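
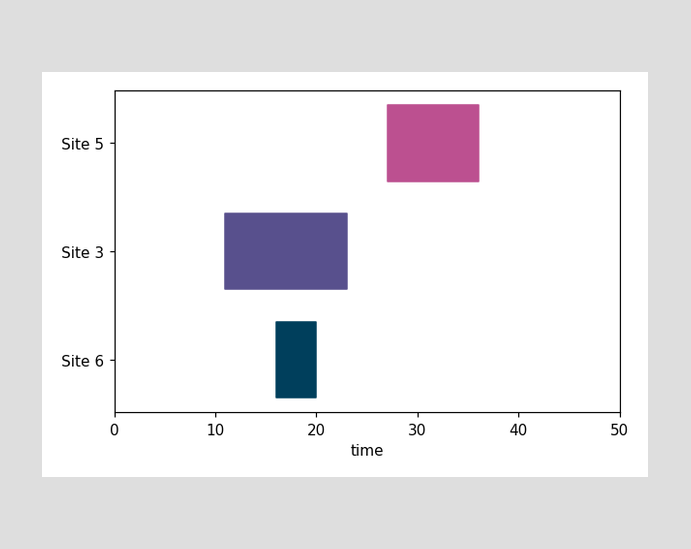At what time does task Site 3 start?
11

The Site 3 bar begins at t=11.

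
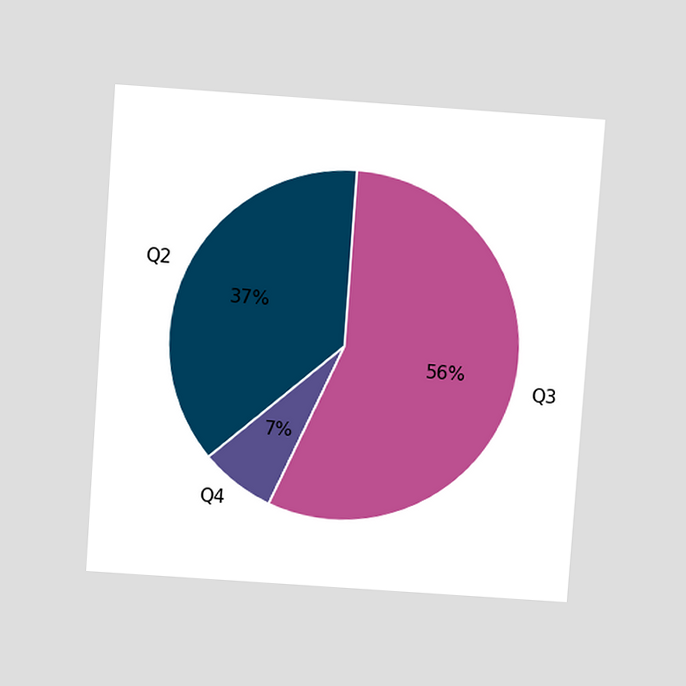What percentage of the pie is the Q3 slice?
56%

The chart is tilted about 4° clockwise and viewed slightly from above. The Q3 slice takes up 56% of the pie.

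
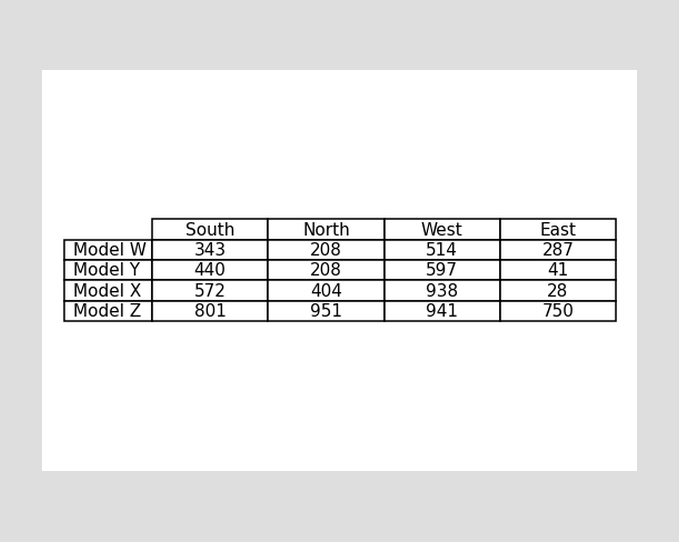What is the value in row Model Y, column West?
597

The (Model Y, West) cell reads 597.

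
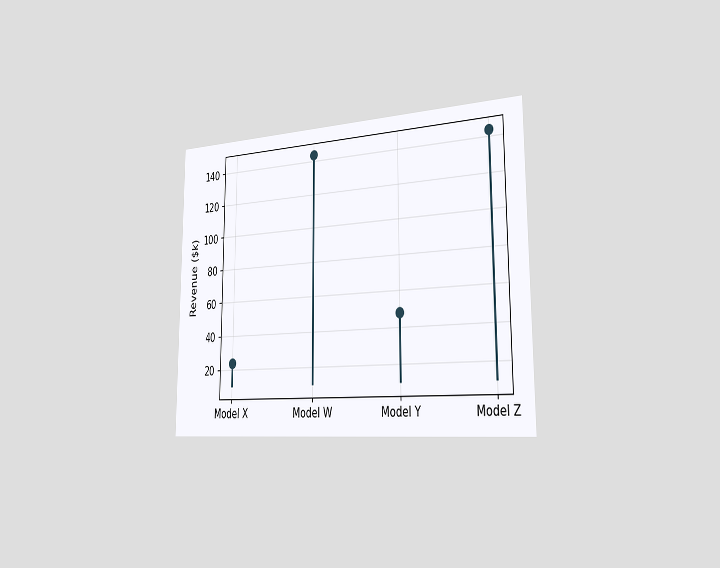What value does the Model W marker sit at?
The chart is viewed slightly from the right. The Model W marker sits at $144k.

$144k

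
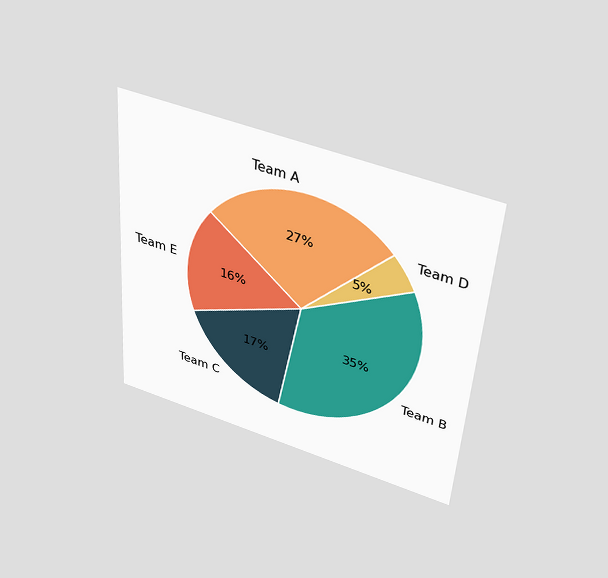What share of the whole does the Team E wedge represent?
The chart is tilted about 4° clockwise and viewed slightly from above. The Team E slice takes up 16% of the pie.

16%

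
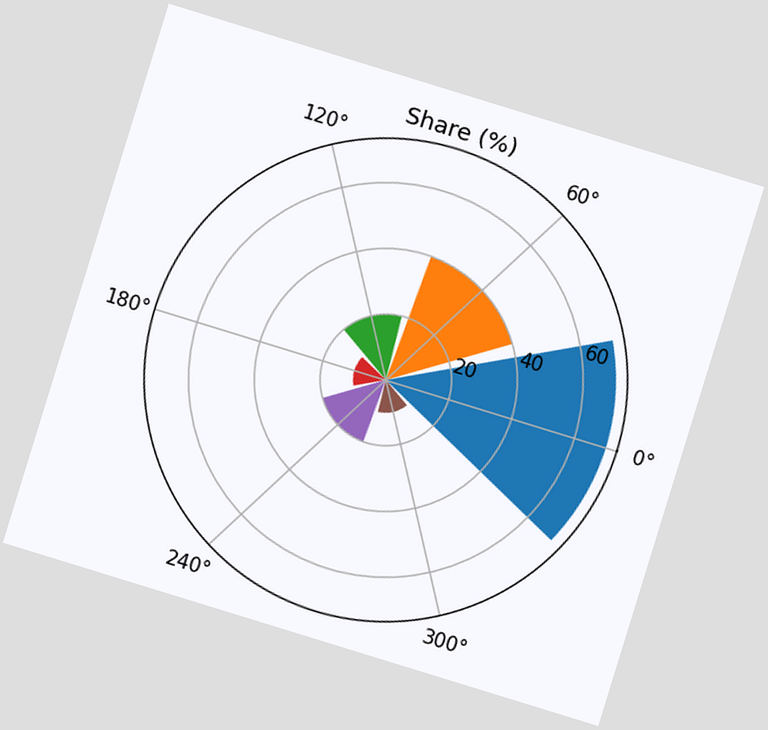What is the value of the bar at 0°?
The chart is tilted about 17° clockwise. The bar at 0° reaches 70% on the radial axis.

70%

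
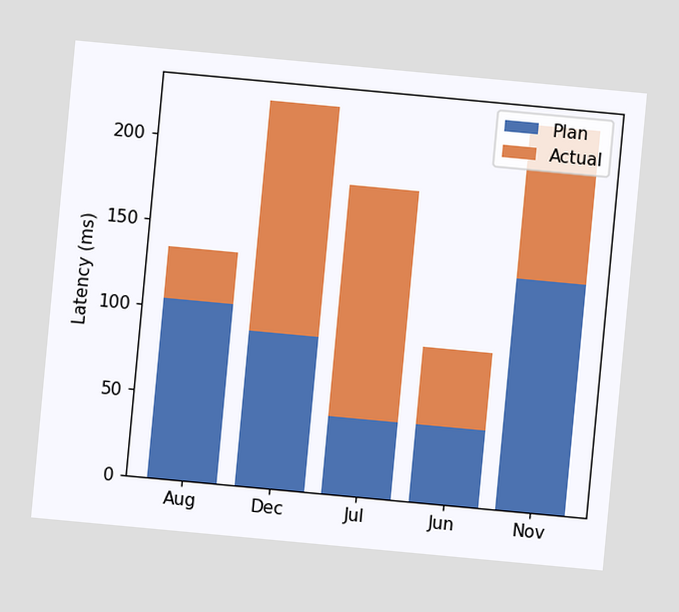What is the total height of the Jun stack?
90ms

The chart is tilted about 5° clockwise. The Jun stack's top reaches 90ms on the y-axis.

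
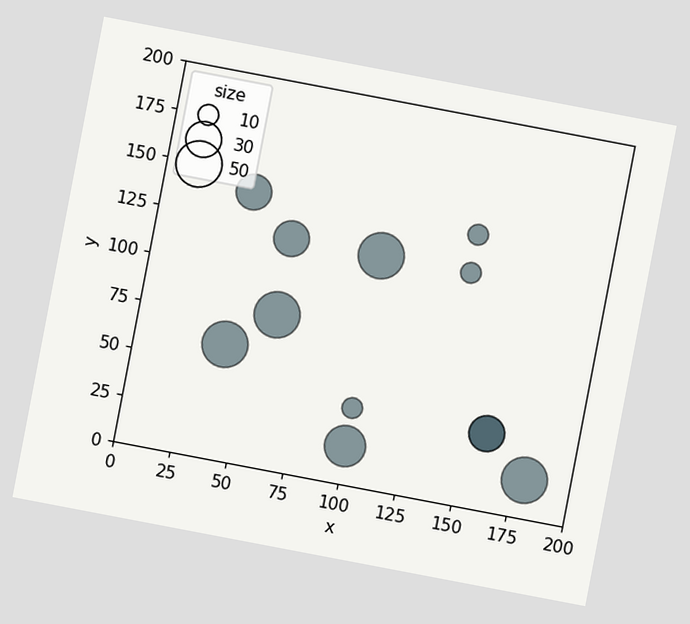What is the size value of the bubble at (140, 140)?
The chart is tilted about 11° clockwise. Matching the bubble at (140, 140) against the size legend gives 10.

10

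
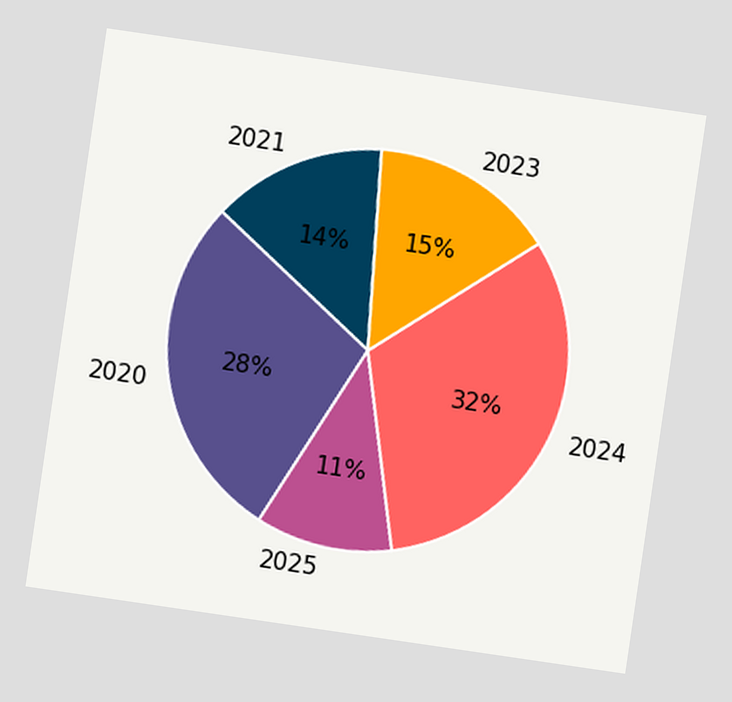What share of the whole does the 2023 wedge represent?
15%

The chart is tilted about 8° clockwise. The 2023 slice takes up 15% of the pie.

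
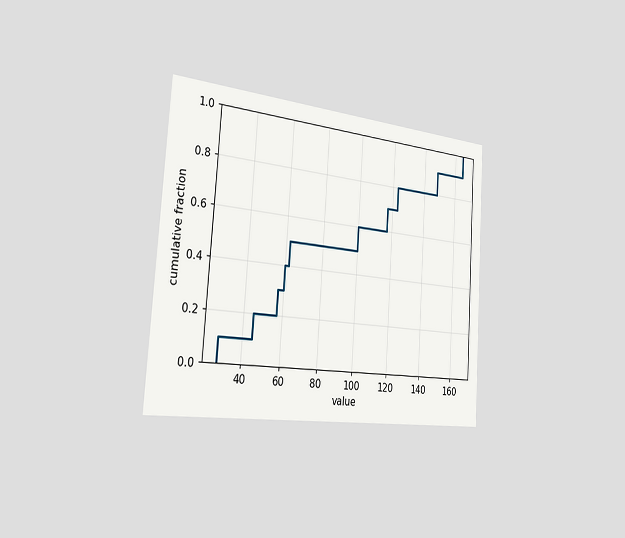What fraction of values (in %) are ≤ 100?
60%

The chart is tilted about 4° clockwise and viewed slightly from the left. At x=100 the ECDF step is at 60%.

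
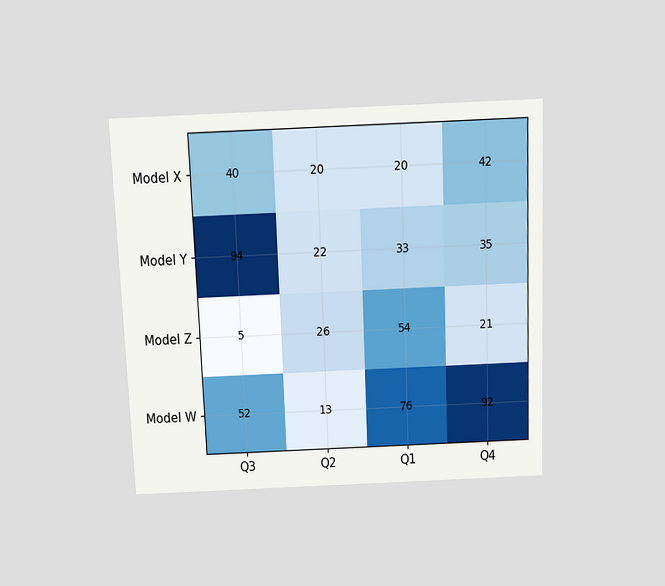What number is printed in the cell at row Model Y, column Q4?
The chart is tilted about 2° counter-clockwise and viewed slightly from above. The (Model Y, Q4) cell reads 35.

35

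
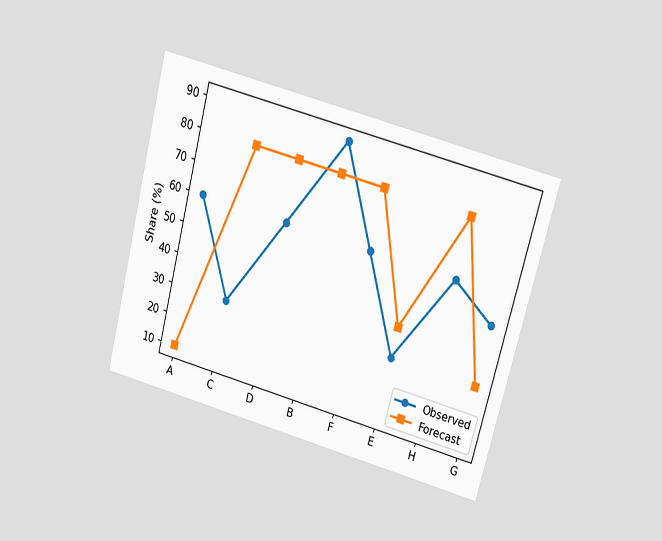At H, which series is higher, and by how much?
The chart is tilted about 15° clockwise and viewed at a slight angle. At H, Forecast sits above the other line by 20%.

Forecast, by 20%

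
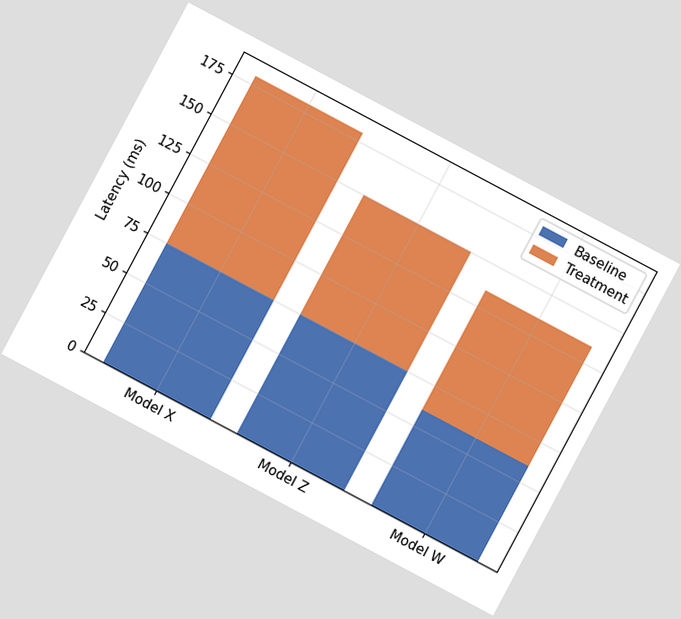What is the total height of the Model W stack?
The chart is tilted about 28° clockwise. The Model W stack's top reaches 135ms on the y-axis.

135ms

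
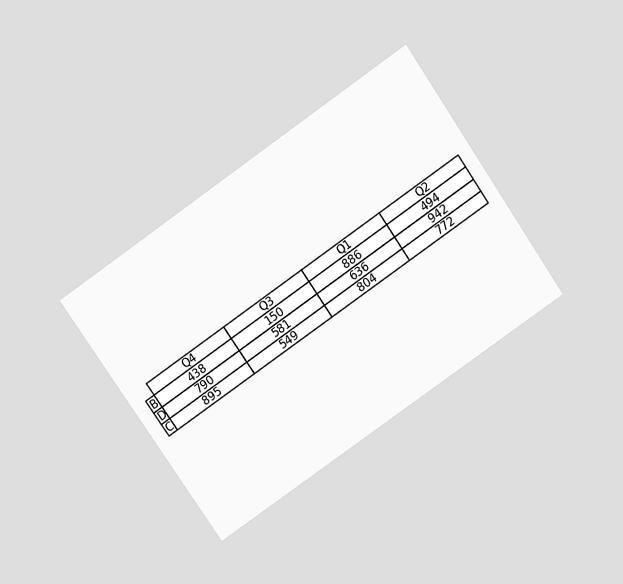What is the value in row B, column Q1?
The chart is tilted about 35° counter-clockwise and viewed slightly from above. The (B, Q1) cell reads 886.

886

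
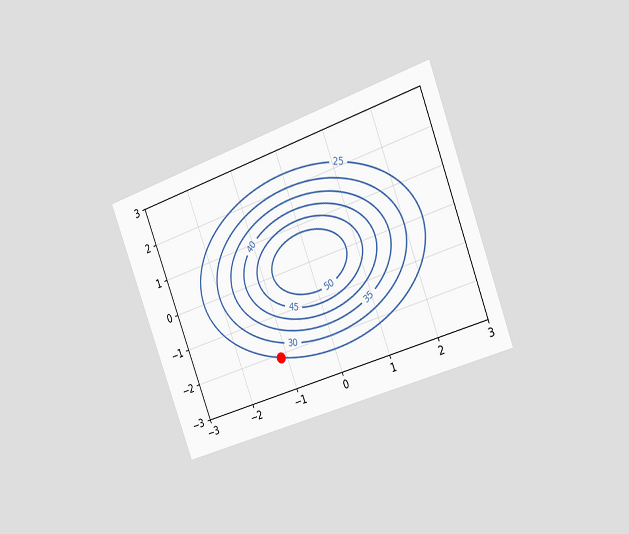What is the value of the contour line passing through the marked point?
25

The chart is tilted about 21° counter-clockwise and viewed slightly from the right. The marked point sits on the contour labelled 25.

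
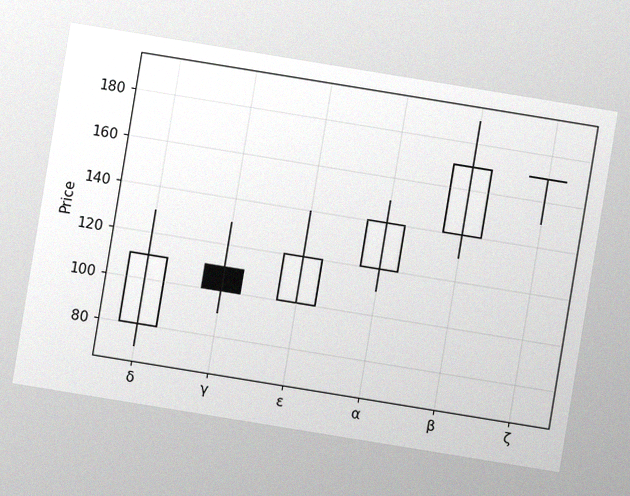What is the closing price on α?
140

The chart is tilted about 9° clockwise, with some photo noise. The α candle closes at 140.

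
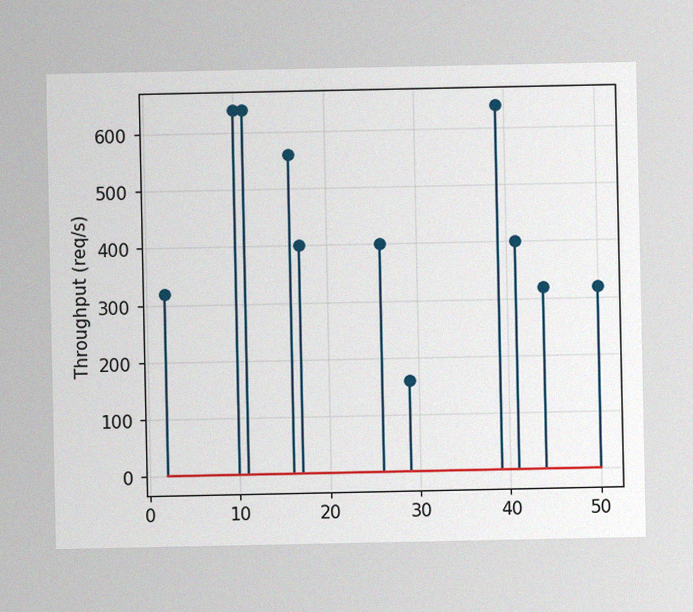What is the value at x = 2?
320req/s

The image has some photo noise and uneven lighting. The stem at x=2 reaches 320req/s.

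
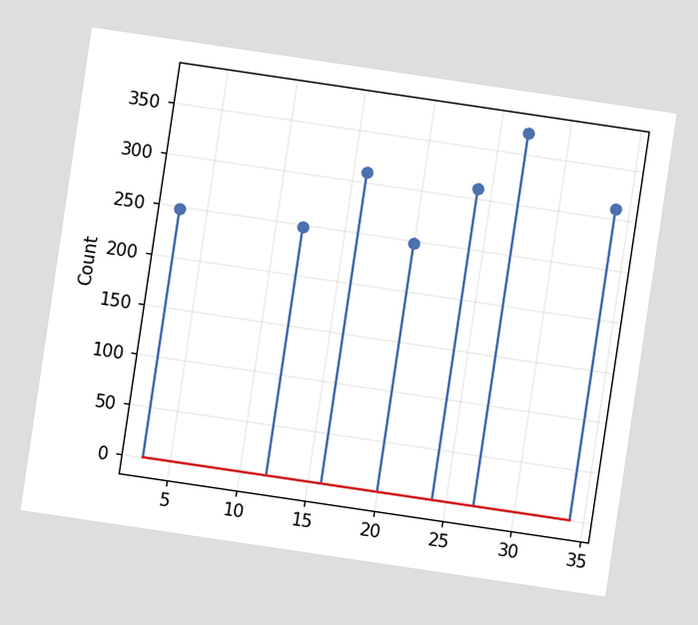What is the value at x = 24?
The chart is tilted about 8° clockwise. The stem at x=24 reaches 310.

310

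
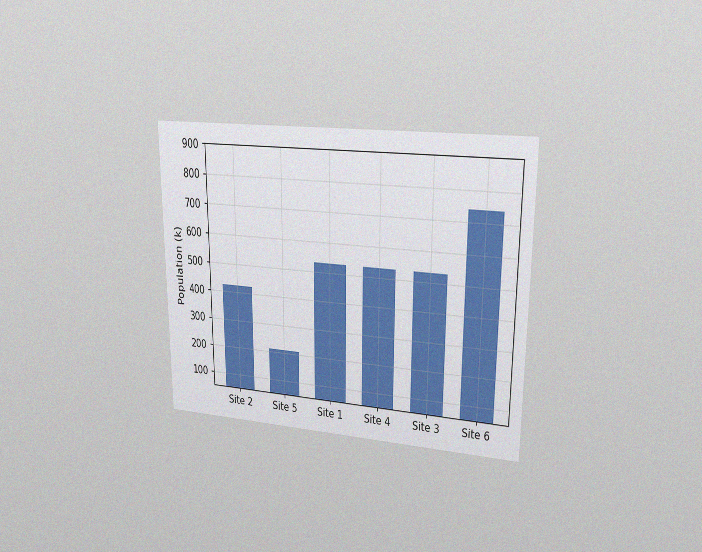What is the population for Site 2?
424k

The chart is viewed at a slight angle, with some photo noise. Reading along the chart's y-axis, the Site 2 bar reaches 424k.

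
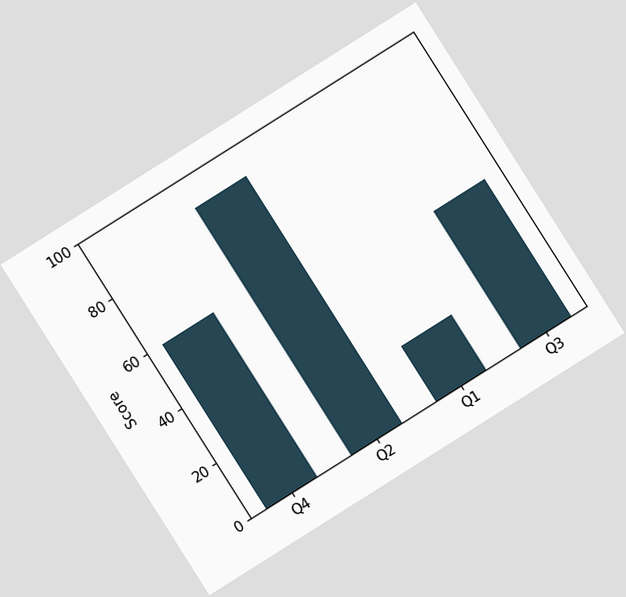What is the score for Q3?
50

The chart is tilted about 32° counter-clockwise. Reading along the chart's y-axis, the Q3 bar reaches 50.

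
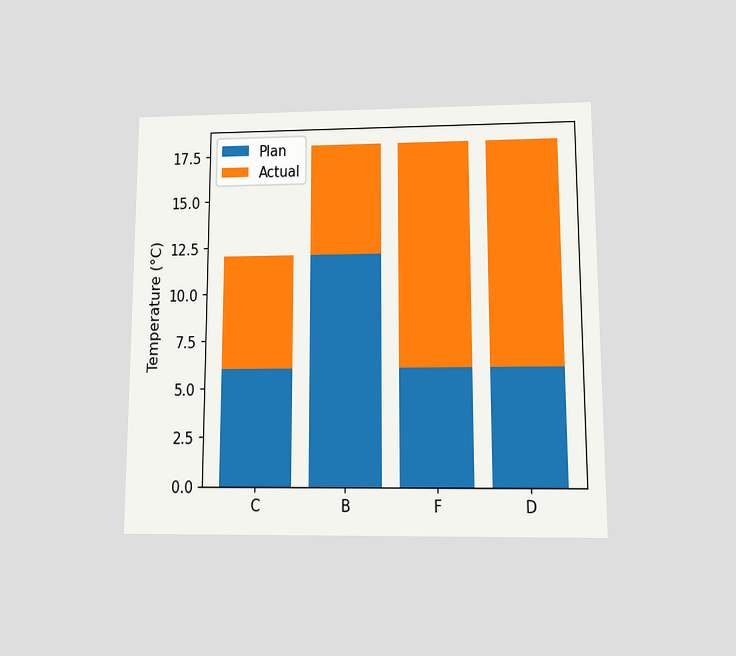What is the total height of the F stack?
The chart is viewed at a slight angle. The F stack's top reaches 18°C on the y-axis.

18°C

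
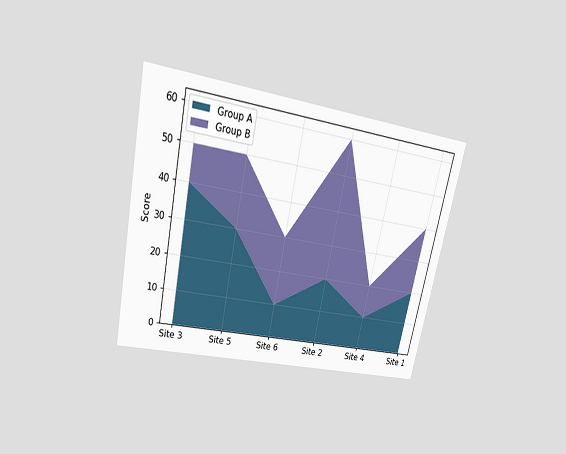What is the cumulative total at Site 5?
The chart is tilted about 12° clockwise and viewed slightly from above. The stacked total at Site 5 reaches 50.

50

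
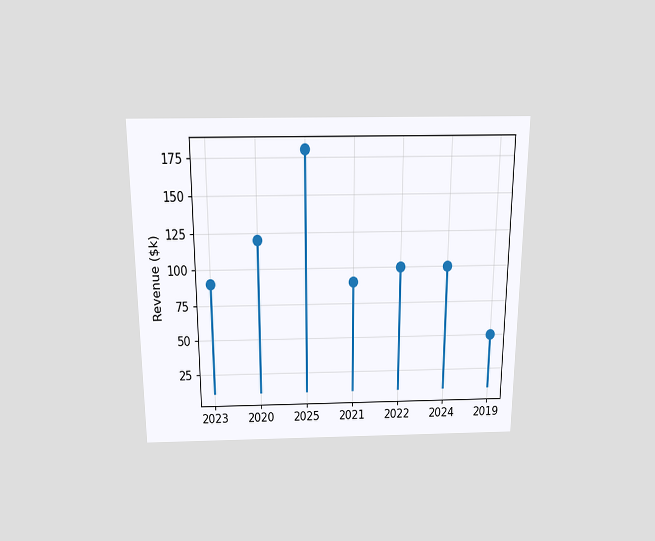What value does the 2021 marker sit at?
The chart is viewed slightly from above. The 2021 marker sits at $90k.

$90k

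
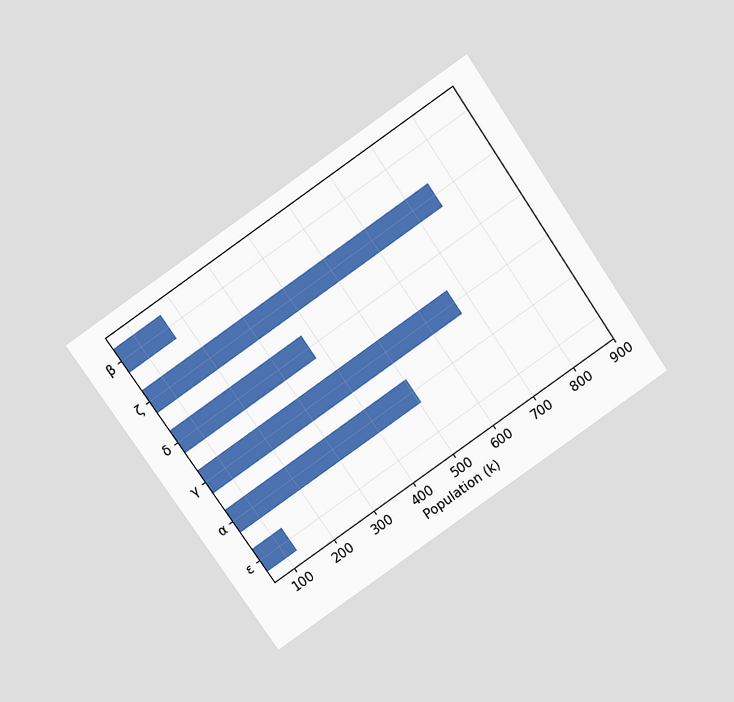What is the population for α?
504k

The chart is tilted about 34° counter-clockwise and viewed slightly from above. Reading along the chart's x-axis, the α bar reaches 504k.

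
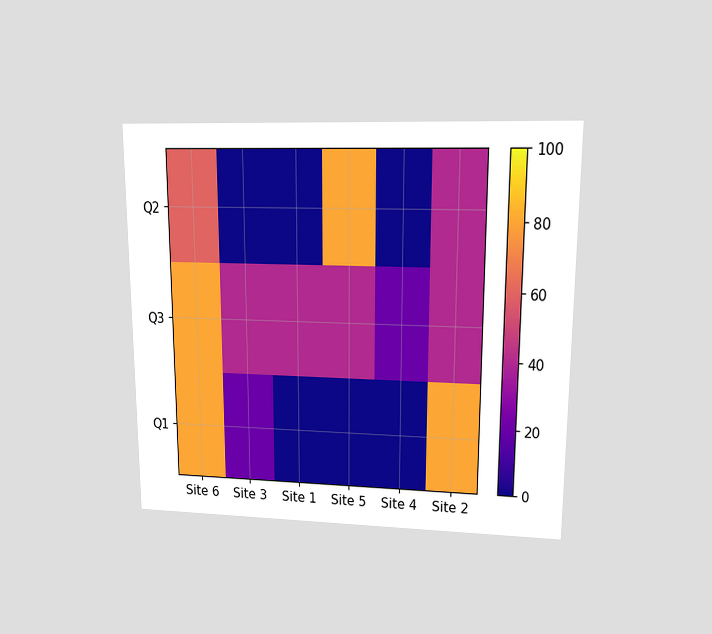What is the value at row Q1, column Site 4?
0

The chart is viewed at a slight angle. Matching cell (Q1, Site 4) against the colorbar gives 0.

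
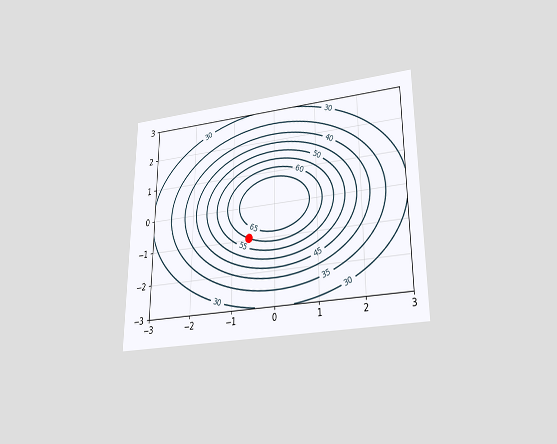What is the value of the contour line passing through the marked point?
60

The chart is viewed slightly from below. The marked point sits on the contour labelled 60.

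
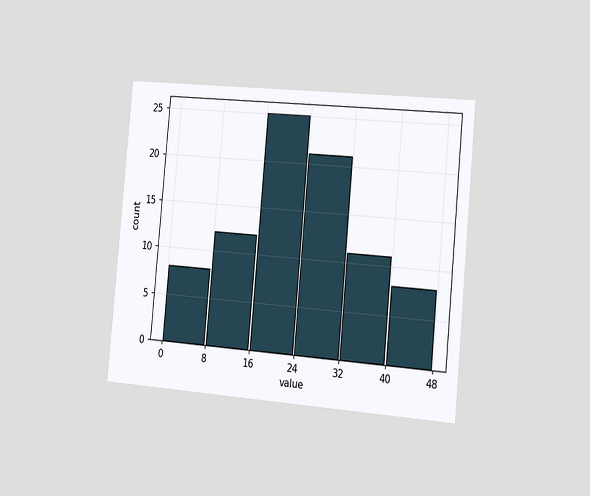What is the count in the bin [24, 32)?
The chart is tilted about 5° clockwise and viewed slightly from the right. The [24, 32) bin has height 21.

21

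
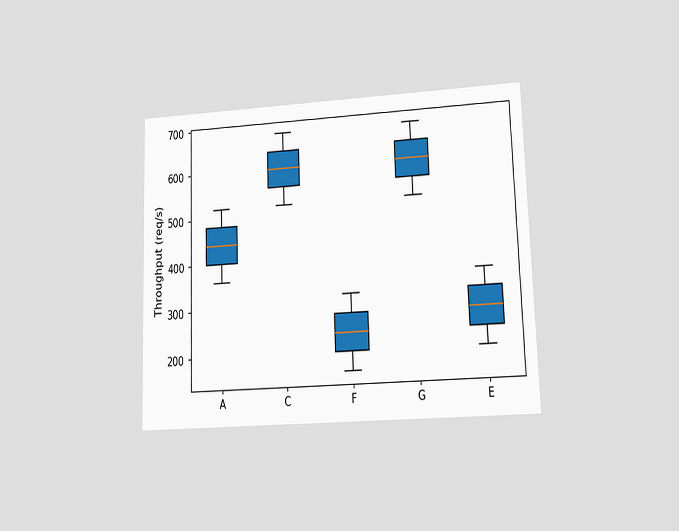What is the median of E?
The chart is viewed at a slight angle. The median line in the E box sits at 280req/s.

280req/s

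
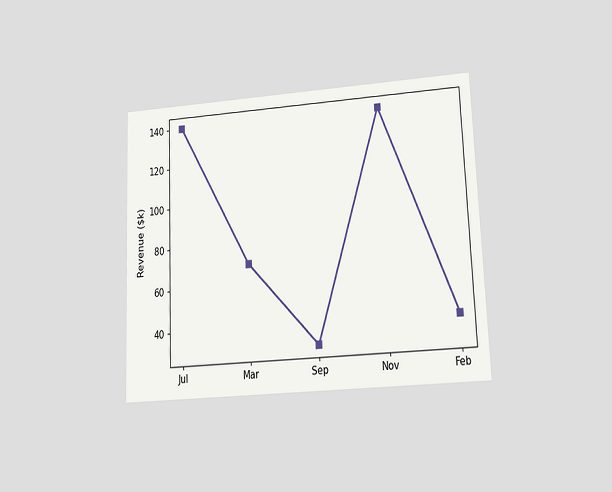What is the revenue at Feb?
The chart is tilted about 2° counter-clockwise and viewed at a slight angle. At Feb, the line is at $40k.

$40k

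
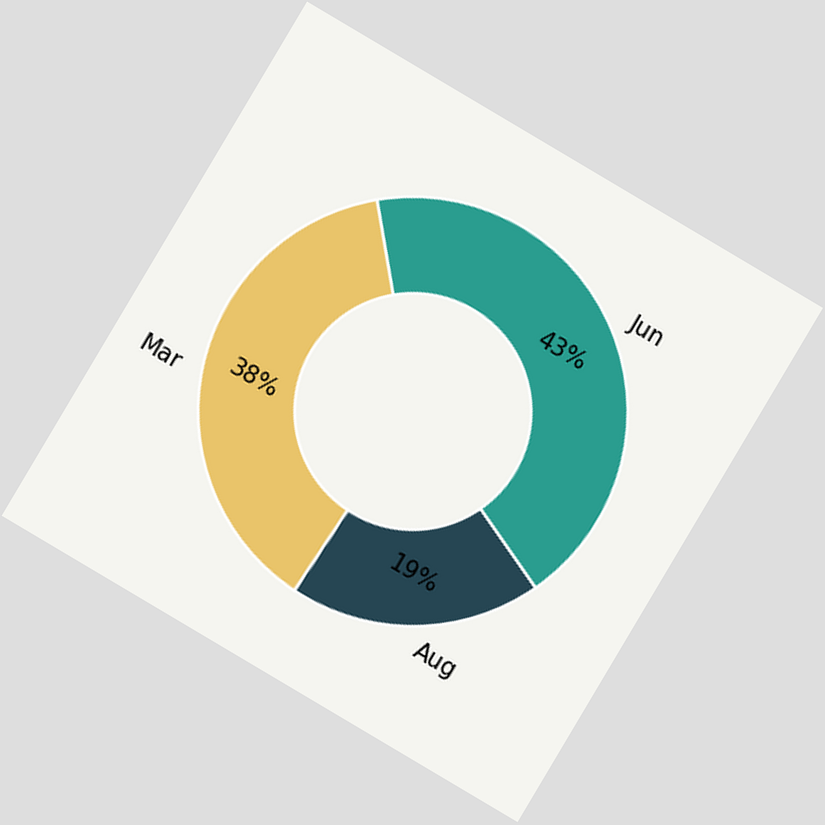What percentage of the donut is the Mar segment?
38%

The chart is tilted about 31° clockwise. The Mar segment takes up 38% of the ring.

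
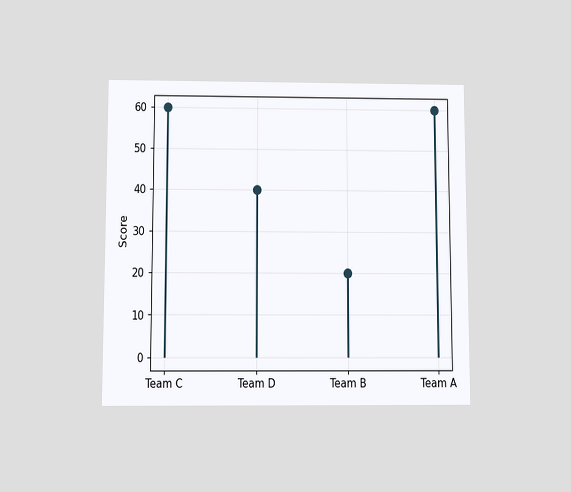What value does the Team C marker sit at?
60

The chart is viewed slightly from below. The Team C marker sits at 60.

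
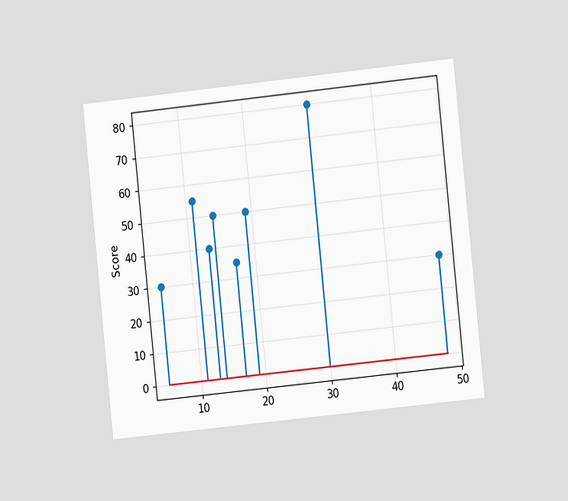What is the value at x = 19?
50

The chart is tilted about 6° counter-clockwise and viewed slightly from the right. The stem at x=19 reaches 50.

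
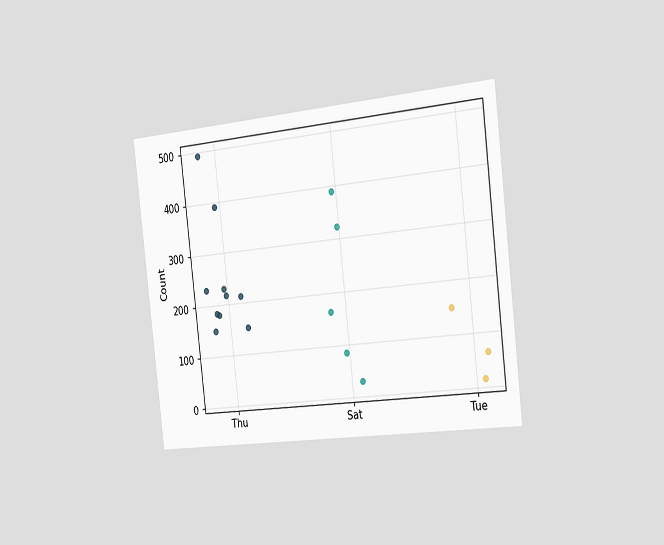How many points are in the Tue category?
The chart is tilted about 7° counter-clockwise and viewed slightly from the right. Counting the markers in the Tue column gives 3.

3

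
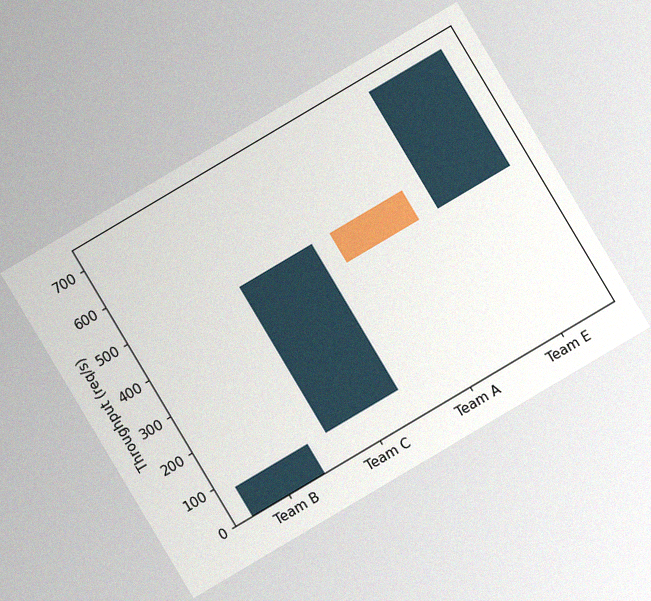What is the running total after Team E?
720req/s

The chart is tilted about 31° counter-clockwise, with some photo noise. After Team E the running total reaches 720req/s.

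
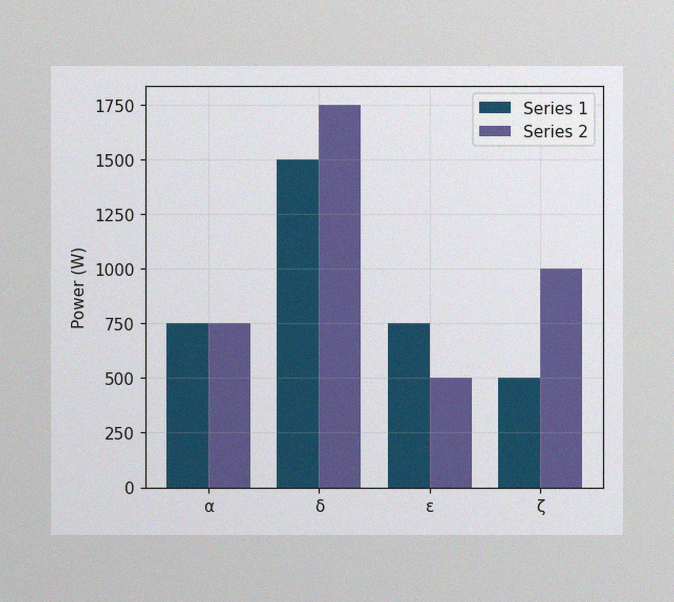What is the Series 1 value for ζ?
500W

The image has some photo noise and uneven lighting. The Series 1 bar at ζ reaches 500W on the y-axis.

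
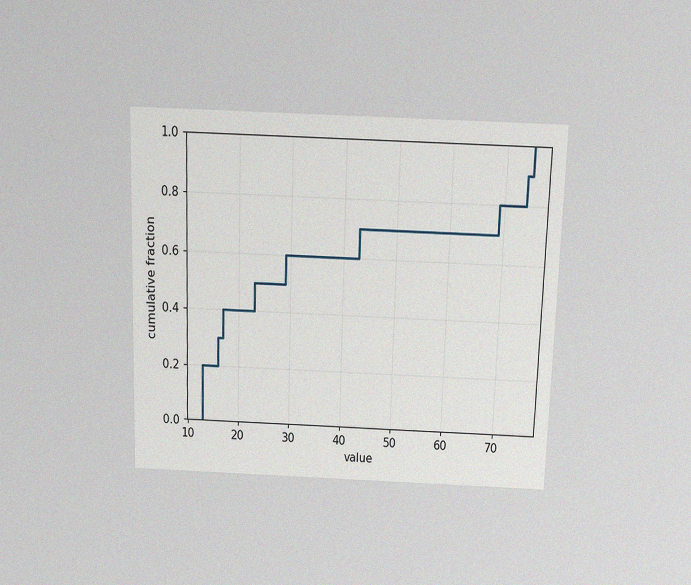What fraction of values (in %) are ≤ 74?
The chart is viewed slightly from above, with some photo noise. At x=74 the ECDF step is at 90%.

90%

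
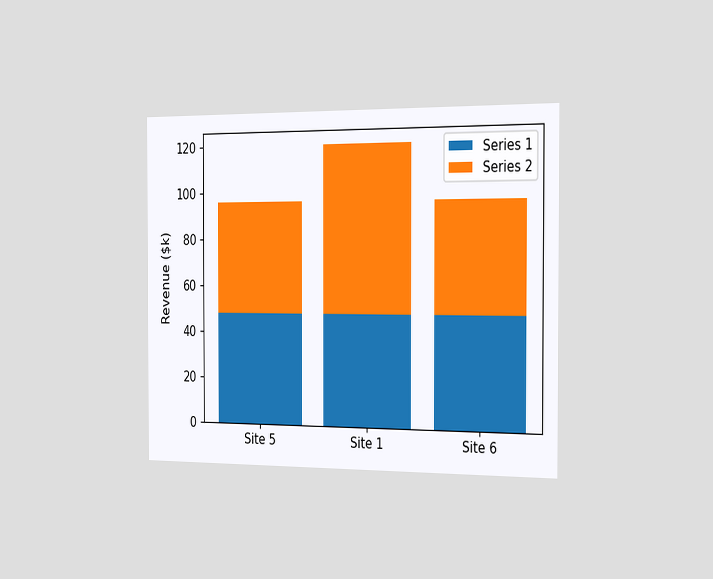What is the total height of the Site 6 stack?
$96k

The chart is viewed slightly from the right. The Site 6 stack's top reaches $96k on the y-axis.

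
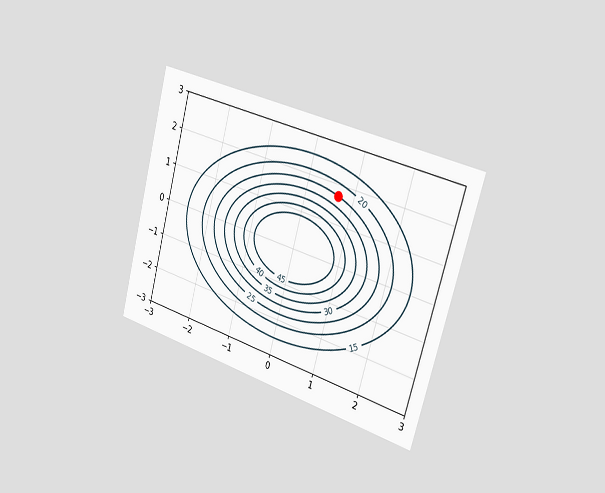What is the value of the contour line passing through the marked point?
The chart is tilted about 16° clockwise and viewed slightly from the right. The marked point sits on the contour labelled 25.

25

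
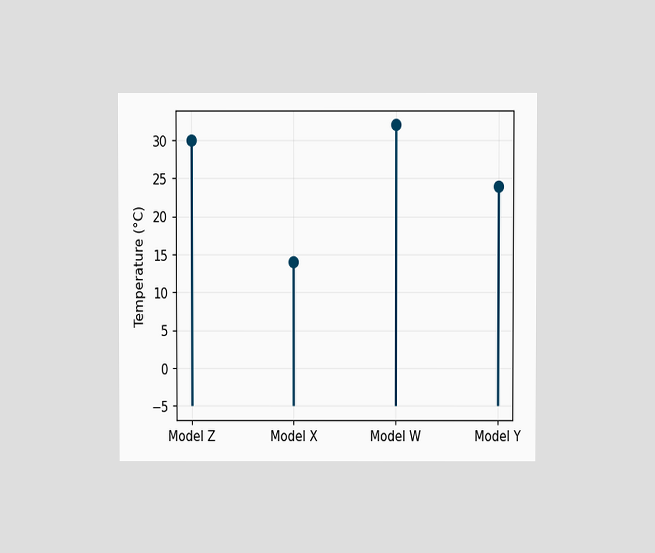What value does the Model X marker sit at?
The chart is viewed at a slight angle. The Model X marker sits at 14°C.

14°C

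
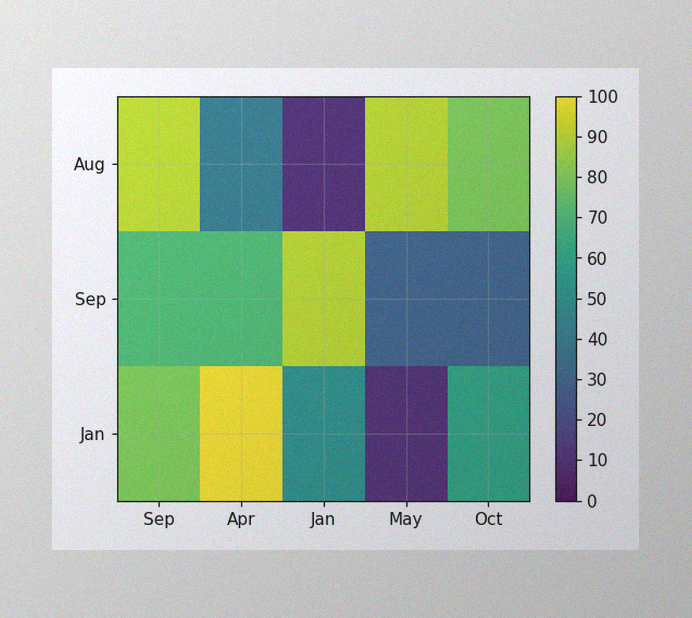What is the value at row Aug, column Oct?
80

The image has some photo noise and uneven lighting. Matching cell (Aug, Oct) against the colorbar gives 80.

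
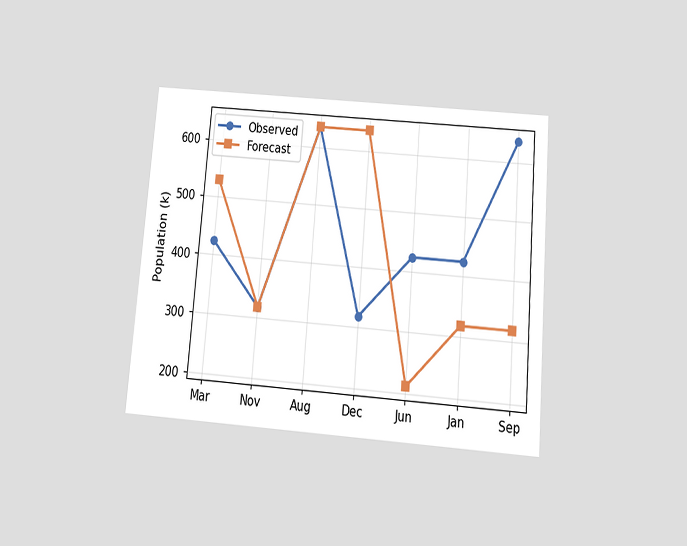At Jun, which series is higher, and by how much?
The chart is tilted about 5° clockwise and viewed slightly from below. At Jun, Observed sits above the other line by 212k.

Observed, by 212k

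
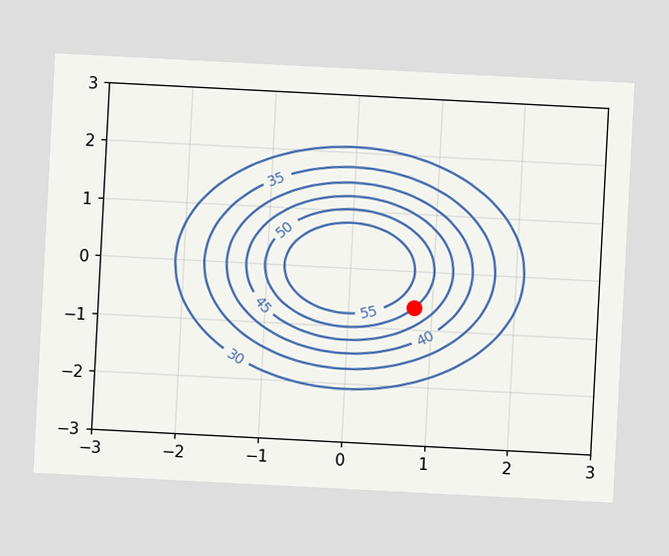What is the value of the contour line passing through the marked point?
50

The chart is tilted about 3° clockwise. The marked point sits on the contour labelled 50.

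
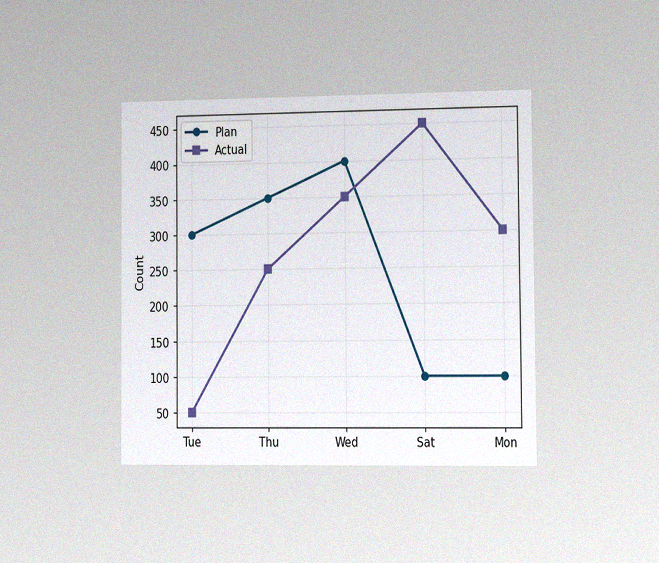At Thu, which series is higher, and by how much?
Plan, by 100

The chart is viewed slightly from the right, with some photo noise. At Thu, Plan sits above the other line by 100.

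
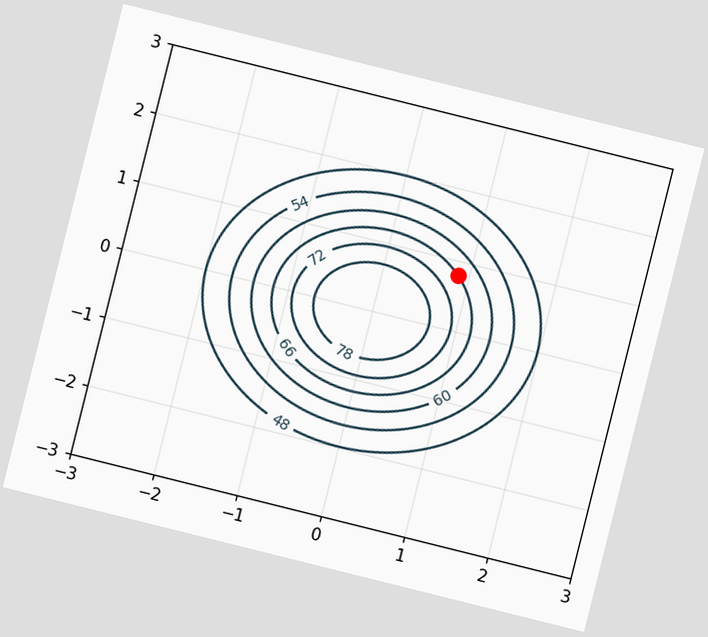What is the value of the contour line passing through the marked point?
The chart is tilted about 14° clockwise. The marked point sits on the contour labelled 66.

66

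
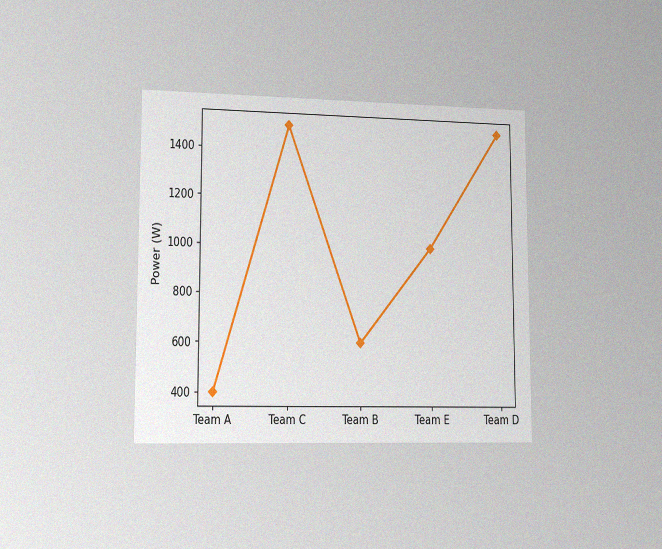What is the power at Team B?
600W

The chart is viewed slightly from the left, with some photo noise. At Team B, the line is at 600W.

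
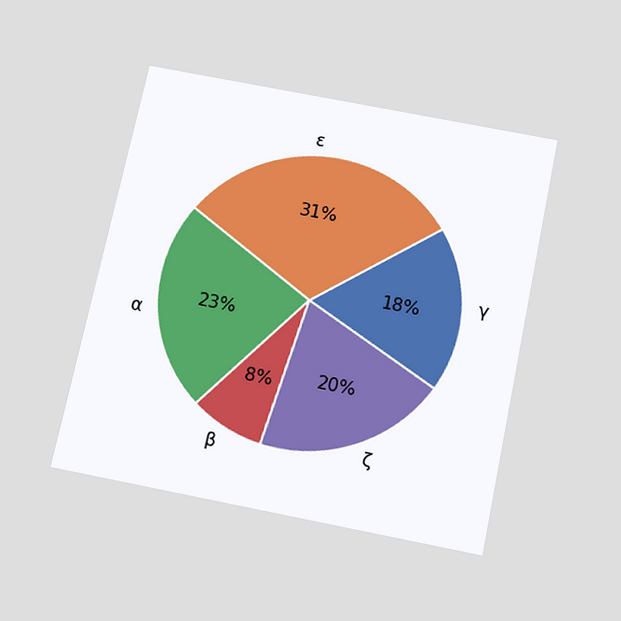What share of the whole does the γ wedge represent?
The chart is tilted about 12° clockwise and viewed slightly from below. The γ slice takes up 18% of the pie.

18%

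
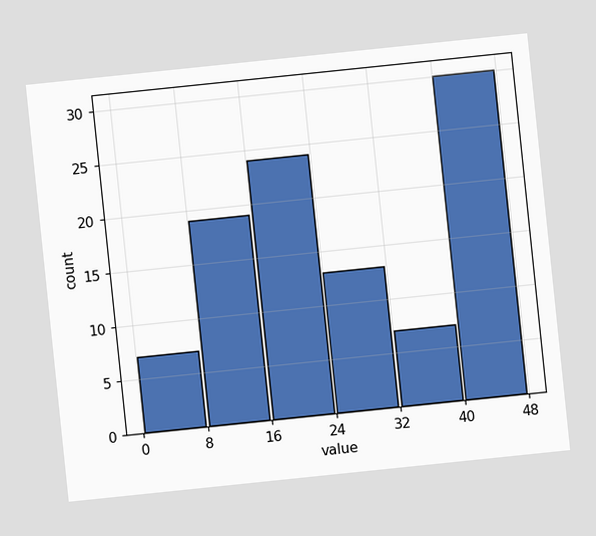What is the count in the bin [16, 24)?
The chart is tilted about 6° counter-clockwise. The [16, 24) bin has height 24.

24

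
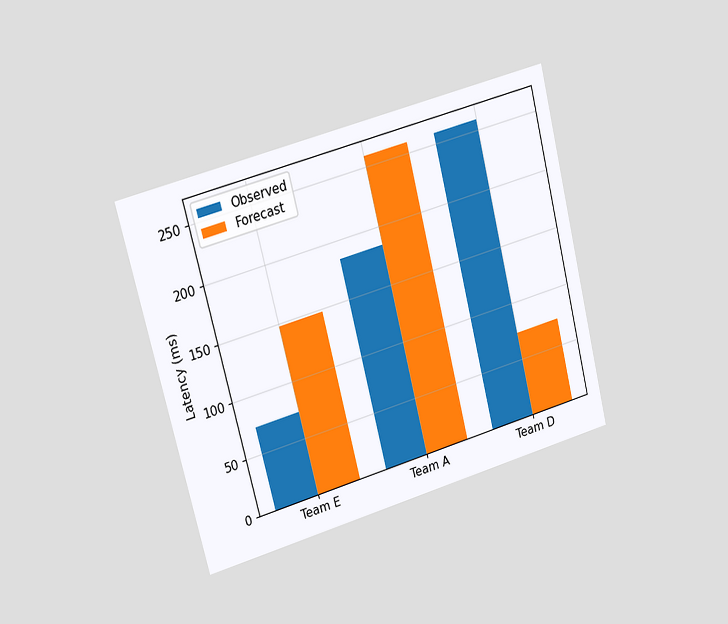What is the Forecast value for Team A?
The chart is tilted about 14° counter-clockwise and viewed slightly from the left. The Forecast bar at Team A reaches 259ms on the y-axis.

259ms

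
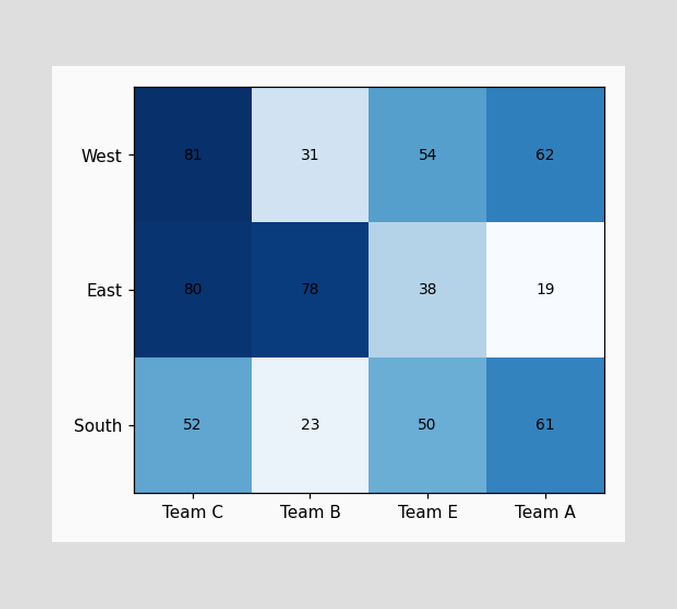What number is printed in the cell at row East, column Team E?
The (East, Team E) cell reads 38.

38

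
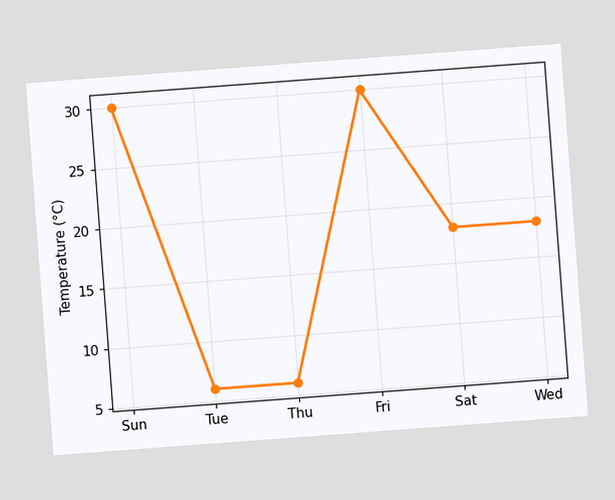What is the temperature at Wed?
The chart is tilted about 4° counter-clockwise. At Wed, the line is at 18°C.

18°C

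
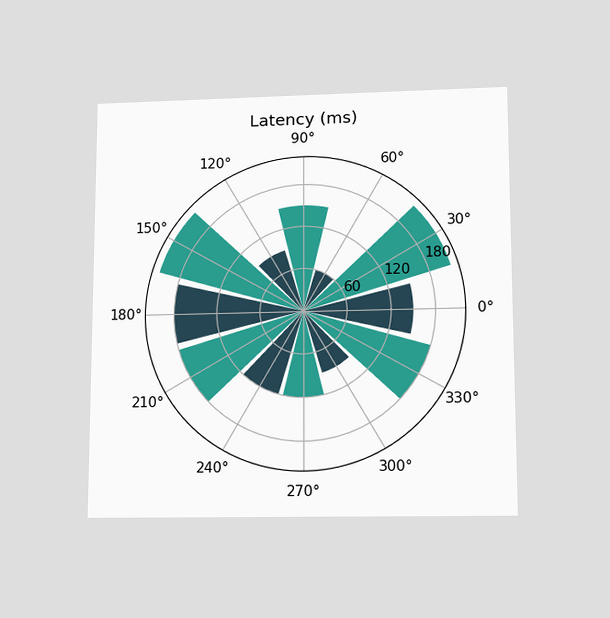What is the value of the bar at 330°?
180ms

The chart is viewed slightly from below. The bar at 330° reaches 180ms on the radial axis.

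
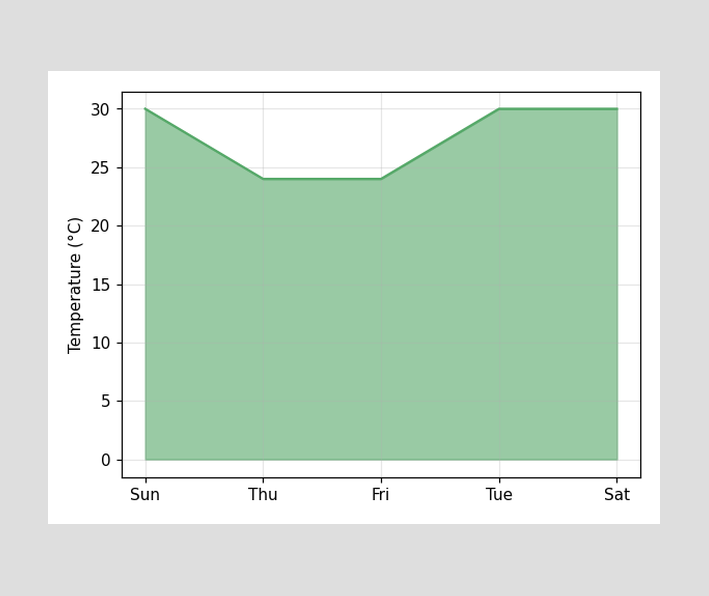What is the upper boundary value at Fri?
24°C

At Fri the upper boundary is at 24°C.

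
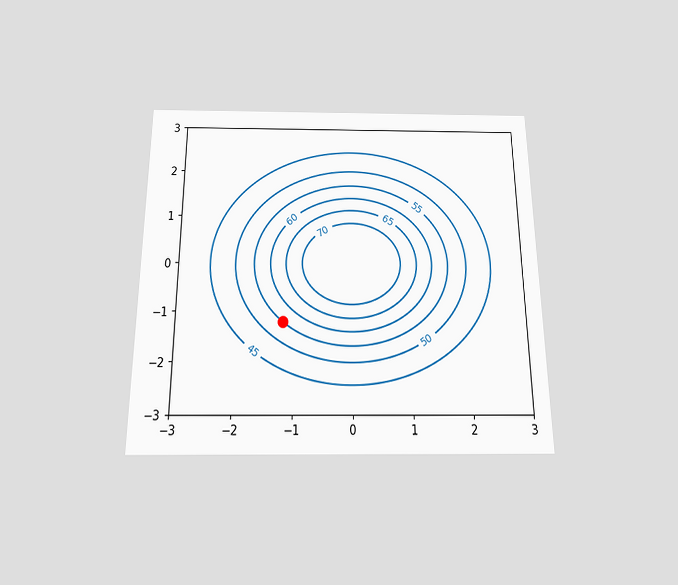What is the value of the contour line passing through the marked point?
55

The chart is viewed slightly from below. The marked point sits on the contour labelled 55.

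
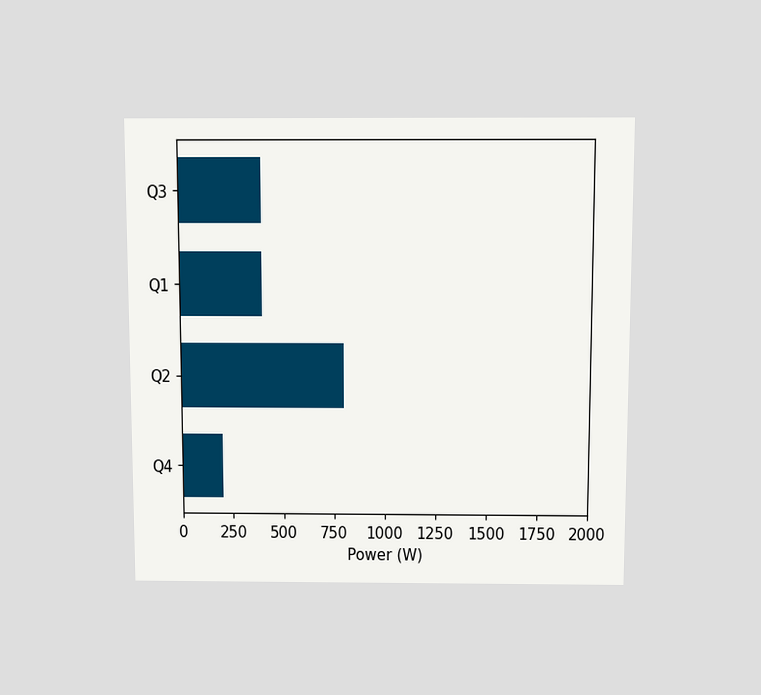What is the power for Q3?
The chart is viewed slightly from above. Reading along the chart's x-axis, the Q3 bar reaches 400W.

400W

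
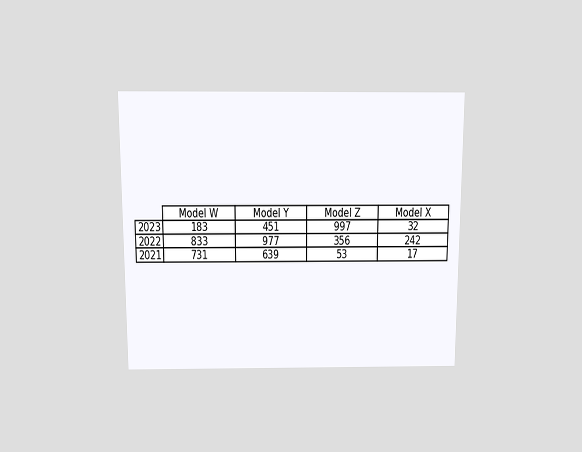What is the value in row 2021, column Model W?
731

The chart is viewed slightly from above. The (2021, Model W) cell reads 731.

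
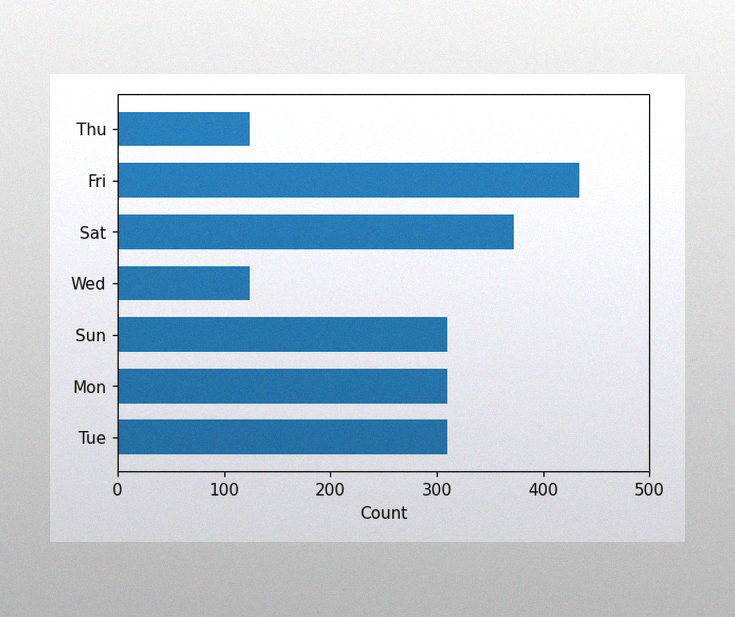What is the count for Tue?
The image has some photo noise and uneven lighting. Reading along the chart's x-axis, the Tue bar reaches 310.

310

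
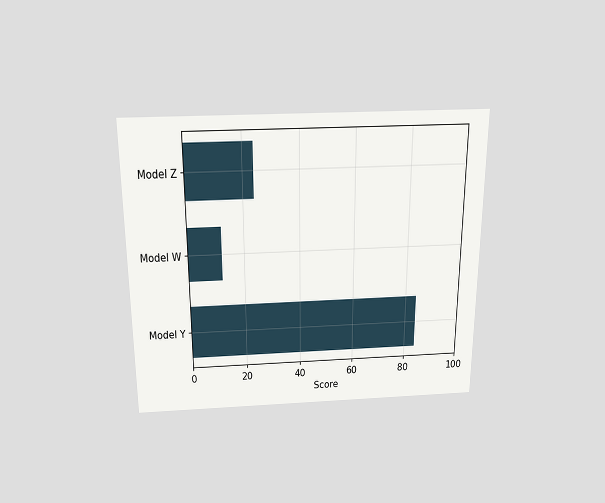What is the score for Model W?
The chart is viewed slightly from above. Reading along the chart's x-axis, the Model W bar reaches 12.

12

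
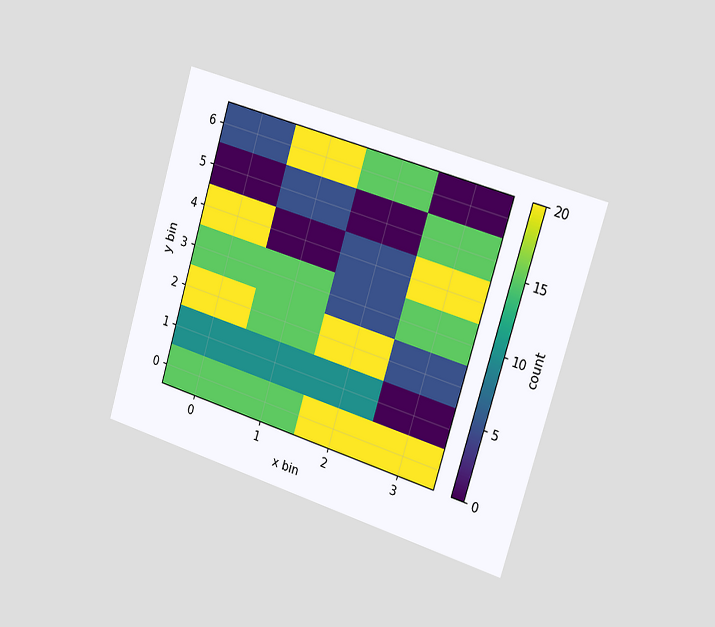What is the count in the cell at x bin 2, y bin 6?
The chart is tilted about 17° clockwise and viewed slightly from the right. Matching the cell (2, 6) against the colorbar gives 15.

15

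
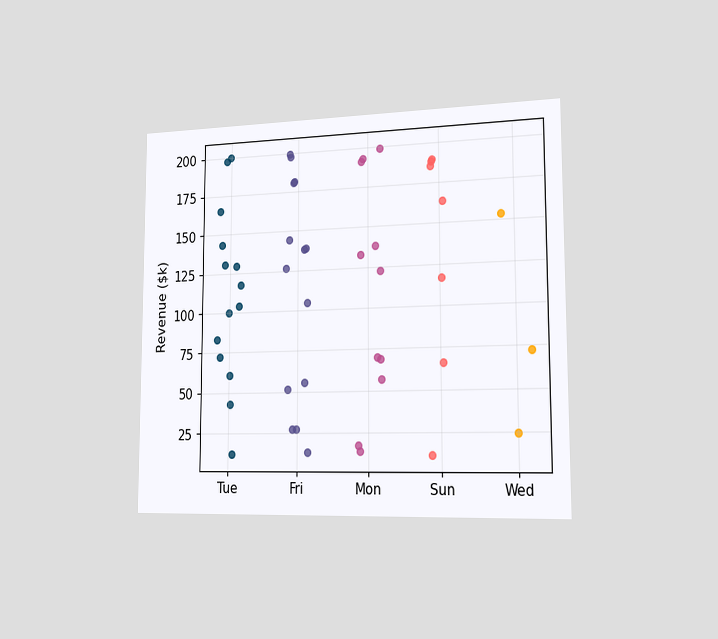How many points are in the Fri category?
The chart is viewed slightly from the right. Counting the markers in the Fri column gives 14.

14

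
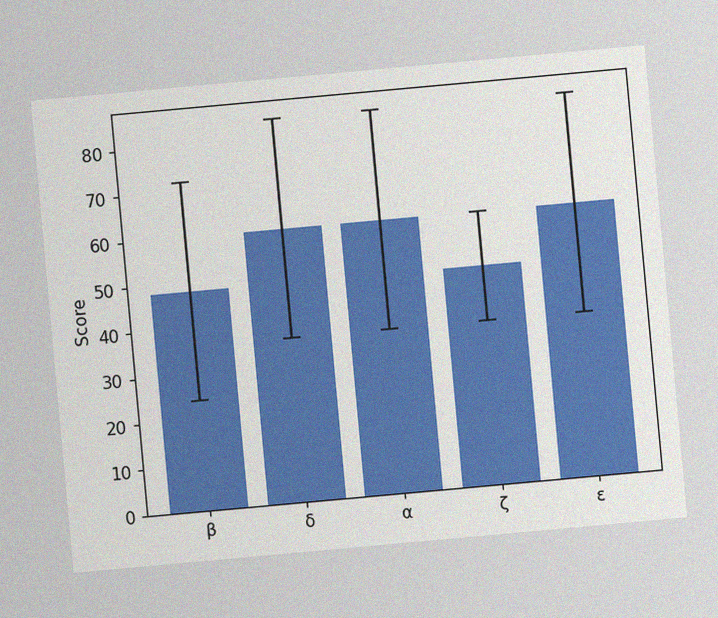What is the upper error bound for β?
The chart is tilted about 5° counter-clockwise, with some photo noise. The β bar's upper whisker reaches 72.

72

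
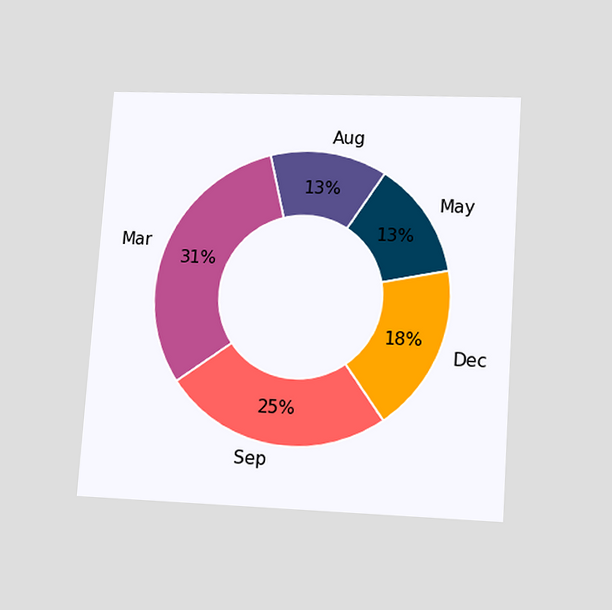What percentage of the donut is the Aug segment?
13%

The chart is tilted about 4° clockwise and viewed at a slight angle. The Aug segment takes up 13% of the ring.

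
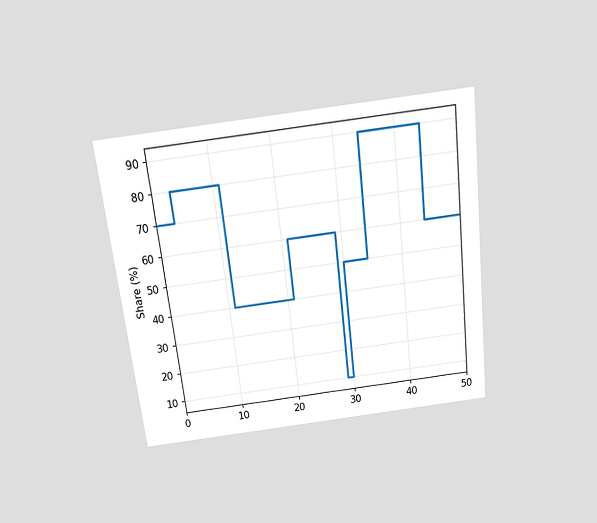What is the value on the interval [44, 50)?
The chart is tilted about 7° counter-clockwise and viewed slightly from above. On [44, 50) the step sits at 60%.

60%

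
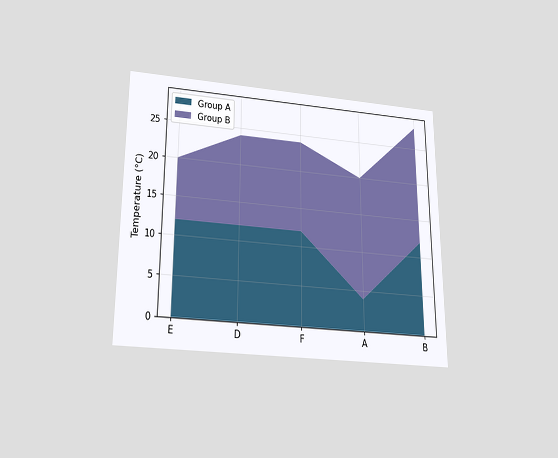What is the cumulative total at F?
The chart is viewed slightly from below. The stacked total at F reaches 24°C.

24°C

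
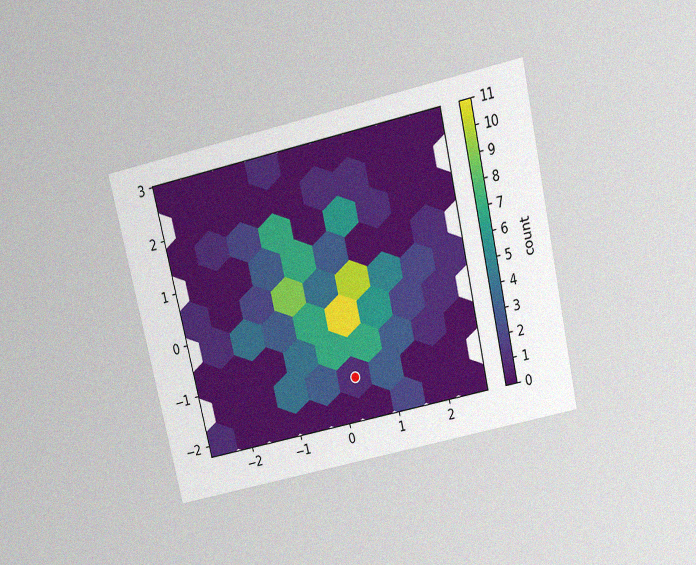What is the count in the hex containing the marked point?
The chart is tilted about 13° counter-clockwise and viewed slightly from above, with some photo noise. The marked hex reads 1 on the colorbar.

1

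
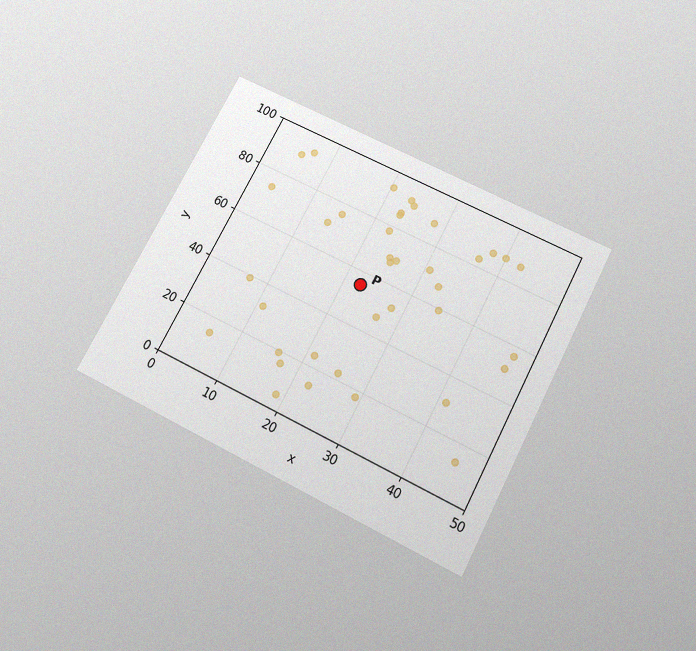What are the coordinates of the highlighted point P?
The chart is tilted about 28° clockwise and viewed slightly from below, with some photo noise. Following the gridlines from P to each axis, P sits at (22.5, 55).

(22.5, 55)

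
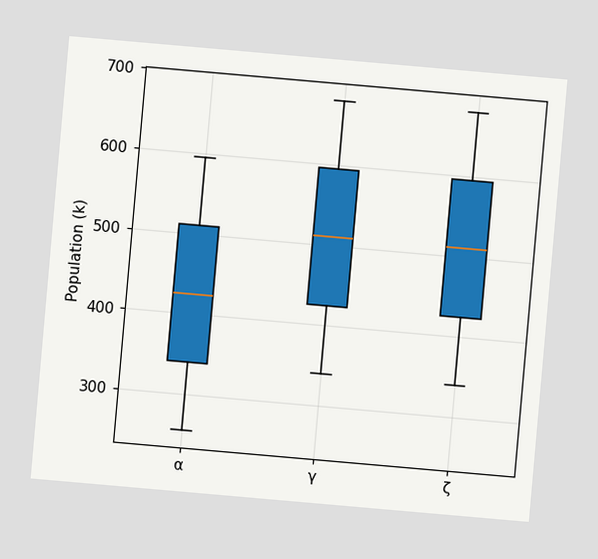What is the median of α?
The chart is tilted about 5° clockwise. The median line in the α box sits at 425k.

425k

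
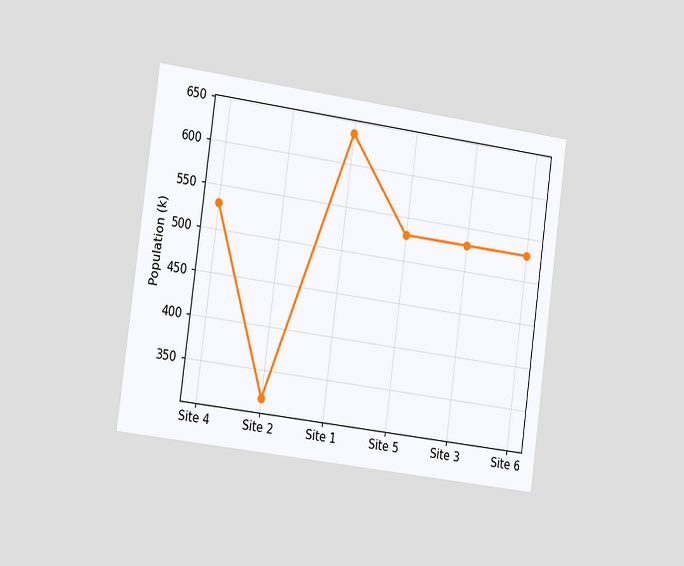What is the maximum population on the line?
636k

The chart is tilted about 8° clockwise and viewed slightly from the left. The highest point is at Site 1, and reading across to the y-axis gives 636k.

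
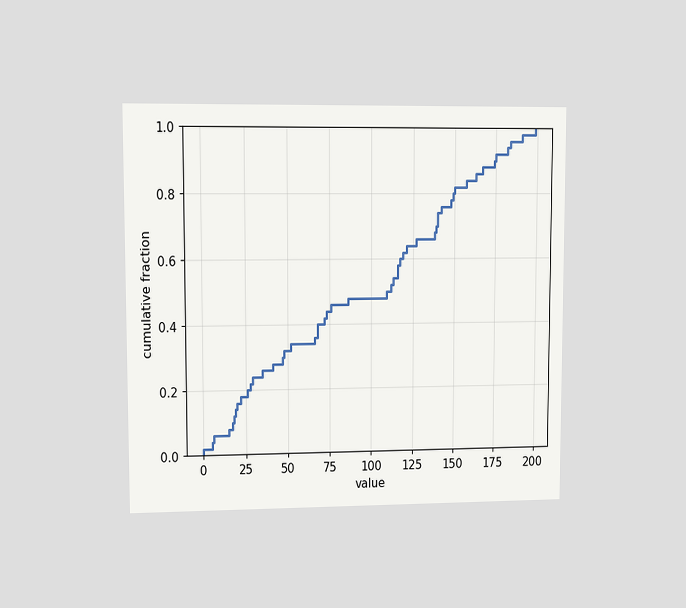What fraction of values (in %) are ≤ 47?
30%

The chart is viewed at a slight angle. At x=47 the ECDF step is at 30%.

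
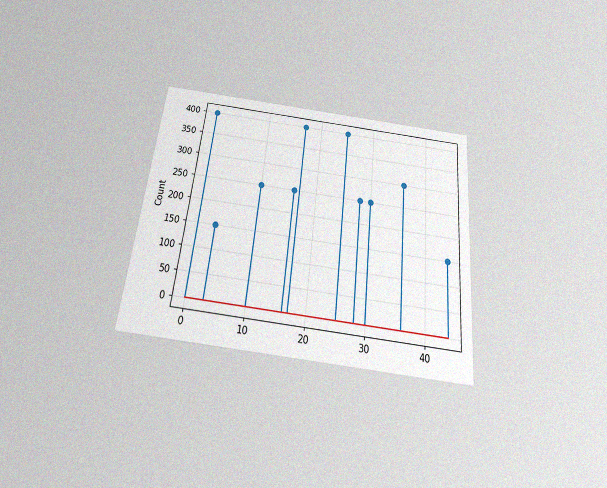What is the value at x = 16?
The chart is tilted about 6° clockwise and viewed slightly from below, with some photo noise. The stem at x=16 reaches 250.

250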